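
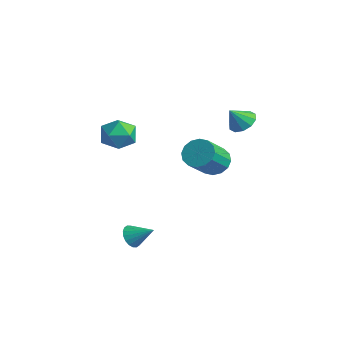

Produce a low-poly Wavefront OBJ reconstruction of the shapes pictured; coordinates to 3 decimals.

v 2.662 2.804 2.637
v 3.378 2.757 2.689
v 2.558 2.156 3.483
v 3.245 3.102 2.937
v 2.888 3.333 3.071
v 2.445 3.362 3.039
v 2.085 3.177 2.853
v 1.945 2.851 2.586
v 2.079 2.506 2.338
v 2.435 2.275 2.204
v 2.878 2.247 2.236
v 3.238 2.431 2.422
v 1.141 -2.709 3.691
v 1.957 -2.334 3.579
v 1.523 -3.806 2.801
v 2.339 -3.431 2.689
v 2.11 -3.786 3.488
v 1.874 -3.109 4.039
v 1.606 -3.031 2.341
v 1.37 -2.354 2.892
v 2.244 -2.533 2.745
v 2.556 -3 3.454
v 0.924 -3.14 2.926
v 1.236 -3.607 3.635
v 1.165 2.368 -0.426
v 1.585 1.993 -1.022
v 2.096 0.736 0.131
v 1.675 1.112 0.726
v 1.86 2.265 -0.848
v 2.371 1.008 0.305
v 1.949 2.564 -0.56
v 2.46 1.308 0.592
v 1.828 2.811 -0.237
v 2.339 1.555 0.915
v 1.529 2.94 0.035
v 2.04 1.683 1.188
v 1.132 2.915 0.184
v 1.643 1.658 1.337
v 0.744 2.744 0.169
v 1.255 1.487 1.322
v 0.469 2.472 -0.005
v 0.98 1.215 1.148
v 0.38 2.172 -0.292
v 0.891 0.916 0.86
v 0.501 1.925 -0.615
v 1.012 0.669 0.537
v 0.8 1.797 -0.888
v 1.311 0.54 0.265
v 1.197 1.822 -1.037
v 1.708 0.565 0.116
v 2.606 -2.991 -2.789
v 3.045 -3.226 -3.158
v 3.454 -2.409 -2.151
v 2.978 -2.991 -3.284
v 2.838 -2.755 -3.313
v 2.651 -2.566 -3.237
v 2.456 -2.461 -3.073
v 2.29 -2.461 -2.852
v 2.187 -2.567 -2.619
v 2.167 -2.756 -2.419
v 2.234 -2.992 -2.293
v 2.374 -3.227 -2.264
v 2.561 -3.416 -2.34
v 2.756 -3.521 -2.504
v 2.922 -3.521 -2.725
v 3.025 -3.416 -2.958
f 2 1 4
f 2 4 3
f 4 1 5
f 4 5 3
f 5 1 6
f 5 6 3
f 6 1 7
f 6 7 3
f 7 1 8
f 7 8 3
f 8 1 9
f 8 9 3
f 9 1 10
f 9 10 3
f 10 1 11
f 10 11 3
f 11 1 12
f 11 12 3
f 12 1 2
f 12 2 3
f 13 24 18
f 13 18 14
f 13 14 20
f 13 20 23
f 13 23 24
f 14 18 22
f 18 24 17
f 24 23 15
f 23 20 19
f 20 14 21
f 16 22 17
f 16 17 15
f 16 15 19
f 16 19 21
f 16 21 22
f 17 22 18
f 15 17 24
f 19 15 23
f 21 19 20
f 22 21 14
f 26 25 29
f 26 29 27
f 27 29 30
f 27 30 28
f 29 25 31
f 29 31 30
f 30 31 32
f 30 32 28
f 31 25 33
f 31 33 32
f 32 33 34
f 32 34 28
f 33 25 35
f 33 35 34
f 34 35 36
f 34 36 28
f 35 25 37
f 35 37 36
f 36 37 38
f 36 38 28
f 37 25 39
f 37 39 38
f 38 39 40
f 38 40 28
f 39 25 41
f 39 41 40
f 40 41 42
f 40 42 28
f 41 25 43
f 41 43 42
f 42 43 44
f 42 44 28
f 43 25 45
f 43 45 44
f 44 45 46
f 44 46 28
f 45 25 47
f 45 47 46
f 46 47 48
f 46 48 28
f 47 25 49
f 47 49 48
f 48 49 50
f 48 50 28
f 49 25 26
f 49 26 50
f 50 26 27
f 50 27 28
f 52 51 54
f 52 54 53
f 54 51 55
f 54 55 53
f 55 51 56
f 55 56 53
f 56 51 57
f 56 57 53
f 57 51 58
f 57 58 53
f 58 51 59
f 58 59 53
f 59 51 60
f 59 60 53
f 60 51 61
f 60 61 53
f 61 51 62
f 61 62 53
f 62 51 63
f 62 63 53
f 63 51 64
f 63 64 53
f 64 51 65
f 64 65 53
f 65 51 66
f 65 66 53
f 66 51 52
f 66 52 53



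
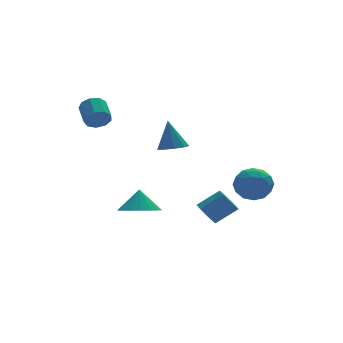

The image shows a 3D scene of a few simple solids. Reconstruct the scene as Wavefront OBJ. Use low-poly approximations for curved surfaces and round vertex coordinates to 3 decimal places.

v -0.46 -0.243 -0.189
v 0.202 -0.552 -0.068
v -0.5 0.263 1.329
v 0.26 -0.075 -0.226
v -0.019 0.324 -0.366
v -0.504 0.457 -0.424
v -0.968 0.262 -0.371
v -1.195 -0.169 -0.233
v -1.077 -0.635 -0.074
v -0.671 -0.918 0.031
v -0.166 -0.885 0.034
v -1.696 0.792 -4.369
v -1.054 0.017 -4.149
v -1.504 1.268 -3.251
v -0.761 0.361 -4.346
v -0.682 0.804 -4.549
v -0.836 1.244 -4.71
v -1.187 1.58 -4.793
v -1.654 1.735 -4.779
v -2.132 1.675 -4.671
v -2.509 1.412 -4.493
v -2.7 1.007 -4.287
v -2.662 0.552 -4.1
v -2.402 0.153 -3.974
v -1.98 -0.1 -3.939
v -1.494 -0.149 -4.002
v 1.184 -3.454 -1.999
v 1.87 -2.819 -2.249
v 2.19 -4.161 -1.031
v 2.876 -3.526 -1.281
v 2.114 -3.235 -0.76
v 1.492 -2.799 -1.359
v 2.568 -4.181 -1.921
v 1.946 -3.745 -2.52
v 2.725 -3.269 -2.201
v 2.445 -2.684 -1.483
v 1.615 -4.296 -1.797
v 1.335 -3.711 -1.079
v 1.438 -3.075 -2.209
v 2.622 -3.905 -1.071
v 2.174 -3.734 -0.765
v 2.577 -3.361 -0.912
v 1.217 -3.063 -1.686
v 1.62 -2.689 -1.833
v 1.763 -2.934 -0.957
v 2.44 -4.291 -1.447
v 2.843 -3.917 -1.594
v 1.483 -3.619 -2.368
v 1.886 -3.246 -2.515
v 2.297 -4.046 -2.323
v 2.344 -2.966 -2.328
v 2.936 -3.381 -1.758
v 2.755 -3.766 -2.135
v 2.389 -3.51 -2.487
v 2.179 -2.622 -1.906
v 2.771 -3.037 -1.337
v 2.323 -2.866 -1.031
v 1.958 -2.61 -1.382
v 2.682 -2.886 -1.877
v 1.289 -3.943 -1.943
v 1.881 -4.358 -1.374
v 2.102 -4.37 -1.898
v 1.737 -4.114 -2.249
v 1.124 -3.599 -1.522
v 1.716 -4.014 -0.952
v 1.671 -3.47 -0.793
v 1.305 -3.214 -1.145
v 1.378 -4.094 -1.403
v 0.736 -1.282 -4.172
v 1.132 -1.446 -4.738
v 2.18 -1.622 -3.954
v 1.784 -1.458 -3.388
v 1.158 -1.012 -4.675
v 2.206 -1.188 -3.892
v 1.023 -0.682 -4.42
v 2.07 -0.858 -3.637
v 0.778 -0.581 -4.07
v 1.826 -0.757 -3.287
v 0.517 -0.747 -3.759
v 1.565 -0.923 -2.976
v 0.34 -1.118 -3.606
v 1.388 -1.294 -2.822
v 0.314 -1.552 -3.668
v 1.362 -1.728 -2.885
v 0.45 -1.882 -3.923
v 1.497 -2.058 -3.14
v 0.694 -1.983 -4.273
v 1.742 -2.159 -3.49
v 0.955 -1.817 -4.584
v 2.003 -1.993 -3.801
v -3.664 0.805 1.663
v -3.245 0.967 1.193
v -3.097 2.017 1.687
v -3.516 1.855 2.157
v -3.658 1.081 1.075
v -3.51 2.131 1.568
v -4.074 1.065 1.231
v -3.926 2.116 1.725
v -4.298 0.928 1.59
v -4.15 1.979 2.084
v -4.225 0.733 1.983
v -4.078 1.784 2.477
v -3.89 0.572 2.226
v -3.742 1.622 2.72
v -3.449 0.519 2.206
v -3.301 1.57 2.7
v -3.108 0.601 1.932
v -2.961 1.651 2.425
v -3.028 0.777 1.532
v -2.88 1.828 2.025
f 2 1 4
f 2 4 3
f 4 1 5
f 4 5 3
f 5 1 6
f 5 6 3
f 6 1 7
f 6 7 3
f 7 1 8
f 7 8 3
f 8 1 9
f 8 9 3
f 9 1 10
f 9 10 3
f 10 1 11
f 10 11 3
f 11 1 2
f 11 2 3
f 13 12 15
f 13 15 14
f 15 12 16
f 15 16 14
f 16 12 17
f 16 17 14
f 17 12 18
f 17 18 14
f 18 12 19
f 18 19 14
f 19 12 20
f 19 20 14
f 20 12 21
f 20 21 14
f 21 12 22
f 21 22 14
f 22 12 23
f 22 23 14
f 23 12 24
f 23 24 14
f 24 12 25
f 24 25 14
f 25 12 26
f 25 26 14
f 26 12 13
f 26 13 14
f 27 64 43
f 64 38 67
f 43 67 32
f 64 67 43
f 27 43 39
f 43 32 44
f 39 44 28
f 43 44 39
f 27 39 48
f 39 28 49
f 48 49 34
f 39 49 48
f 27 48 60
f 48 34 63
f 60 63 37
f 48 63 60
f 27 60 64
f 60 37 68
f 64 68 38
f 60 68 64
f 28 44 55
f 44 32 58
f 55 58 36
f 44 58 55
f 32 67 45
f 67 38 66
f 45 66 31
f 67 66 45
f 38 68 65
f 68 37 61
f 65 61 29
f 68 61 65
f 37 63 62
f 63 34 50
f 62 50 33
f 63 50 62
f 34 49 54
f 49 28 51
f 54 51 35
f 49 51 54
f 30 56 42
f 56 36 57
f 42 57 31
f 56 57 42
f 30 42 40
f 42 31 41
f 40 41 29
f 42 41 40
f 30 40 47
f 40 29 46
f 47 46 33
f 40 46 47
f 30 47 52
f 47 33 53
f 52 53 35
f 47 53 52
f 30 52 56
f 52 35 59
f 56 59 36
f 52 59 56
f 31 57 45
f 57 36 58
f 45 58 32
f 57 58 45
f 29 41 65
f 41 31 66
f 65 66 38
f 41 66 65
f 33 46 62
f 46 29 61
f 62 61 37
f 46 61 62
f 35 53 54
f 53 33 50
f 54 50 34
f 53 50 54
f 36 59 55
f 59 35 51
f 55 51 28
f 59 51 55
f 70 69 73
f 70 73 71
f 71 73 74
f 71 74 72
f 73 69 75
f 73 75 74
f 74 75 76
f 74 76 72
f 75 69 77
f 75 77 76
f 76 77 78
f 76 78 72
f 77 69 79
f 77 79 78
f 78 79 80
f 78 80 72
f 79 69 81
f 79 81 80
f 80 81 82
f 80 82 72
f 81 69 83
f 81 83 82
f 82 83 84
f 82 84 72
f 83 69 85
f 83 85 84
f 84 85 86
f 84 86 72
f 85 69 87
f 85 87 86
f 86 87 88
f 86 88 72
f 87 69 89
f 87 89 88
f 88 89 90
f 88 90 72
f 89 69 70
f 89 70 90
f 90 70 71
f 90 71 72
f 92 91 95
f 92 95 93
f 93 95 96
f 93 96 94
f 95 91 97
f 95 97 96
f 96 97 98
f 96 98 94
f 97 91 99
f 97 99 98
f 98 99 100
f 98 100 94
f 99 91 101
f 99 101 100
f 100 101 102
f 100 102 94
f 101 91 103
f 101 103 102
f 102 103 104
f 102 104 94
f 103 91 105
f 103 105 104
f 104 105 106
f 104 106 94
f 105 91 107
f 105 107 106
f 106 107 108
f 106 108 94
f 107 91 109
f 107 109 108
f 108 109 110
f 108 110 94
f 109 91 92
f 109 92 110
f 110 92 93
f 110 93 94



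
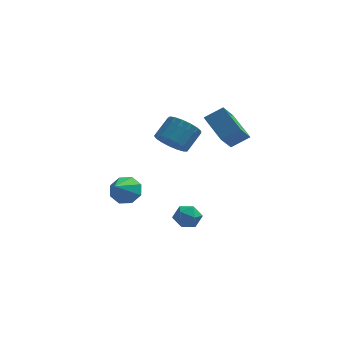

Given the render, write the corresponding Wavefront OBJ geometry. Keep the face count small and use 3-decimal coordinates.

v -1.55 1.662 -3.11
v -1.27 2.129 -2.406
v -1.91 0.218 -2.01
v -1.937 2.206 -2.522
v -2.377 1.965 -2.983
v -2.332 1.546 -3.518
v -1.829 1.194 -3.814
v -1.162 1.117 -3.698
v -0.723 1.358 -3.237
v -0.767 1.777 -2.702
v 2.08 0.342 -4.377
v 2.511 0.058 -3.767
v 1.009 -0.158 -3.853
v 1.44 -0.442 -3.243
v 1.331 0.345 -3.323
v 1.994 0.654 -3.646
v 1.526 -0.754 -3.974
v 2.189 -0.445 -4.297
v 2.169 -0.62 -3.518
v 2.048 0.059 -3.115
v 1.472 -0.159 -4.505
v 1.351 0.52 -4.102
v 2.457 0.897 2.762
v 3.385 1.186 3.375
v 2.856 2.21 1.537
v 3.785 2.5 2.151
v 3.395 -0.22 1.869
v 4.324 0.07 2.483
v 3.795 1.094 0.645
v 4.723 1.383 1.258
v 1.097 -1.506 2.174
v 1.674 -1.228 1.499
v 2.261 -0.377 2.352
v 1.683 -0.654 3.026
v 1.327 -0.952 1.463
v 1.913 -0.101 2.315
v 0.927 -0.803 1.589
v 1.513 0.048 2.441
v 0.566 -0.815 1.849
v 1.152 0.037 2.702
v 0.326 -0.985 2.183
v 0.913 -0.133 3.036
v 0.263 -1.274 2.516
v 0.85 -0.423 3.368
v 0.391 -1.616 2.77
v 0.978 -0.765 3.622
v 0.681 -1.934 2.887
v 1.267 -1.082 3.74
v 1.066 -2.153 2.841
v 1.652 -1.301 3.694
v 1.458 -2.223 2.642
v 2.044 -1.372 3.495
v 1.767 -2.13 2.336
v 2.353 -1.279 3.189
v 1.922 -1.893 1.993
v 2.509 -1.042 2.845
v 1.889 -1.568 1.691
v 2.476 -0.717 2.543
f 2 1 4
f 2 4 3
f 4 1 5
f 4 5 3
f 5 1 6
f 5 6 3
f 6 1 7
f 6 7 3
f 7 1 8
f 7 8 3
f 8 1 9
f 8 9 3
f 9 1 10
f 9 10 3
f 10 1 2
f 10 2 3
f 11 22 16
f 11 16 12
f 11 12 18
f 11 18 21
f 11 21 22
f 12 16 20
f 16 22 15
f 22 21 13
f 21 18 17
f 18 12 19
f 14 20 15
f 14 15 13
f 14 13 17
f 14 17 19
f 14 19 20
f 15 20 16
f 13 15 22
f 17 13 21
f 19 17 18
f 20 19 12
f 24 26 23
f 27 24 23
f 23 26 25
f 25 27 23
f 24 30 26
f 28 24 27
f 28 30 24
f 26 30 25
f 29 27 25
f 25 30 29
f 29 28 27
f 30 28 29
f 32 31 35
f 32 35 33
f 33 35 36
f 33 36 34
f 35 31 37
f 35 37 36
f 36 37 38
f 36 38 34
f 37 31 39
f 37 39 38
f 38 39 40
f 38 40 34
f 39 31 41
f 39 41 40
f 40 41 42
f 40 42 34
f 41 31 43
f 41 43 42
f 42 43 44
f 42 44 34
f 43 31 45
f 43 45 44
f 44 45 46
f 44 46 34
f 45 31 47
f 45 47 46
f 46 47 48
f 46 48 34
f 47 31 49
f 47 49 48
f 48 49 50
f 48 50 34
f 49 31 51
f 49 51 50
f 50 51 52
f 50 52 34
f 51 31 53
f 51 53 52
f 52 53 54
f 52 54 34
f 53 31 55
f 53 55 54
f 54 55 56
f 54 56 34
f 55 31 57
f 55 57 56
f 56 57 58
f 56 58 34
f 57 31 32
f 57 32 58
f 58 32 33
f 58 33 34



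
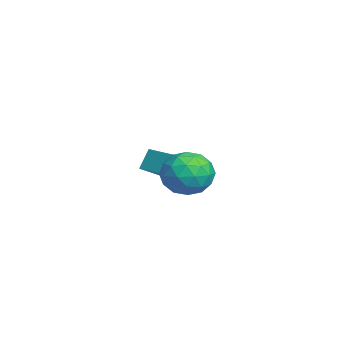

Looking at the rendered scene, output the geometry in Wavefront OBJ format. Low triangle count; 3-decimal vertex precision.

v -5.071 -2.13 -3.032
v -4.406 -2.968 -2.405
v -3.568 -0.889 -2.966
v -2.903 -1.728 -2.34
v -4.717 -2.512 -3.92
v -4.052 -3.351 -3.294
v -3.214 -1.272 -3.855
v -2.549 -2.11 -3.228
v -0.108 -0.959 -1.649
v 0.603 -1.015 -2.436
v -0.303 -2.665 -1.704
v 0.408 -2.721 -2.491
v 0.72 -2.458 -1.51
v 0.841 -1.403 -1.476
v -0.541 -2.277 -2.664
v -0.42 -1.222 -2.63
v 0.336 -1.829 -3.063
v 1.115 -1.941 -2.35
v -0.815 -1.739 -1.79
v -0.036 -1.851 -1.077
v 0.264 -0.837 -2.037
v 0.036 -2.843 -2.103
v 0.219 -2.688 -1.526
v 0.637 -2.721 -1.989
v 0.404 -1.066 -1.474
v 0.822 -1.098 -1.936
v 0.891 -1.947 -1.392
v -0.522 -2.582 -2.204
v -0.104 -2.614 -2.666
v -0.337 -0.959 -2.151
v 0.081 -0.992 -2.614
v -0.591 -1.733 -2.748
v 0.526 -1.348 -2.868
v 0.411 -2.351 -2.901
v -0.147 -2.09 -3.002
v -0.076 -1.47 -2.982
v 0.984 -1.414 -2.449
v 0.869 -2.417 -2.482
v 1.053 -2.263 -1.906
v 1.123 -1.643 -1.886
v 0.827 -1.893 -2.818
v -0.569 -1.263 -1.658
v -0.684 -2.266 -1.691
v -0.823 -2.037 -2.254
v -0.753 -1.417 -2.234
v -0.111 -1.329 -1.239
v -0.226 -2.332 -1.272
v 0.376 -2.21 -1.158
v 0.447 -1.59 -1.138
v -0.527 -1.787 -1.322
f 2 4 1
f 5 2 1
f 1 4 3
f 3 5 1
f 2 8 4
f 6 2 5
f 6 8 2
f 4 8 3
f 7 5 3
f 3 8 7
f 7 6 5
f 8 6 7
f 9 46 25
f 46 20 49
f 25 49 14
f 46 49 25
f 9 25 21
f 25 14 26
f 21 26 10
f 25 26 21
f 9 21 30
f 21 10 31
f 30 31 16
f 21 31 30
f 9 30 42
f 30 16 45
f 42 45 19
f 30 45 42
f 9 42 46
f 42 19 50
f 46 50 20
f 42 50 46
f 10 26 37
f 26 14 40
f 37 40 18
f 26 40 37
f 14 49 27
f 49 20 48
f 27 48 13
f 49 48 27
f 20 50 47
f 50 19 43
f 47 43 11
f 50 43 47
f 19 45 44
f 45 16 32
f 44 32 15
f 45 32 44
f 16 31 36
f 31 10 33
f 36 33 17
f 31 33 36
f 12 38 24
f 38 18 39
f 24 39 13
f 38 39 24
f 12 24 22
f 24 13 23
f 22 23 11
f 24 23 22
f 12 22 29
f 22 11 28
f 29 28 15
f 22 28 29
f 12 29 34
f 29 15 35
f 34 35 17
f 29 35 34
f 12 34 38
f 34 17 41
f 38 41 18
f 34 41 38
f 13 39 27
f 39 18 40
f 27 40 14
f 39 40 27
f 11 23 47
f 23 13 48
f 47 48 20
f 23 48 47
f 15 28 44
f 28 11 43
f 44 43 19
f 28 43 44
f 17 35 36
f 35 15 32
f 36 32 16
f 35 32 36
f 18 41 37
f 41 17 33
f 37 33 10
f 41 33 37



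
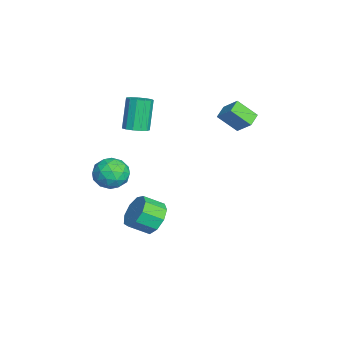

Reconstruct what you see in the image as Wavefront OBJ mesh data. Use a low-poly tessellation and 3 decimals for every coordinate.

v 1.114 -1.754 -3.149
v 1.876 -2.086 -3.79
v 1.989 -3.177 -3.092
v 1.226 -2.846 -2.451
v 2.158 -1.71 -3.247
v 2.271 -2.801 -2.549
v 1.951 -1.354 -2.658
v 2.064 -2.445 -1.96
v 1.353 -1.186 -2.299
v 1.465 -2.277 -1.601
v 0.642 -1.284 -2.337
v 0.755 -2.375 -1.639
v 0.152 -1.602 -2.755
v 0.265 -2.693 -2.058
v 0.112 -1.991 -3.358
v 0.225 -3.082 -2.66
v 0.541 -2.27 -3.862
v 0.653 -3.361 -3.164
v 1.238 -2.307 -4.033
v 1.35 -3.398 -3.335
v -1.262 2.541 1.926
v -1.438 1.488 2.906
v -2.024 2.93 2.206
v -2.2 1.876 3.187
v -0.62 3.204 2.753
v -0.796 2.15 3.734
v -1.382 3.592 3.034
v -1.558 2.539 4.014
v -2.926 -2.697 1.157
v -2.281 -2.435 1.409
v -3.089 -2.201 3.235
v -3.734 -2.463 2.983
v -2.497 -2.105 1.271
v -3.304 -1.871 3.097
v -2.848 -1.963 1.098
v -3.656 -1.73 2.923
v -3.225 -2.054 0.943
v -4.032 -1.821 2.769
v -3.506 -2.349 0.856
v -4.314 -2.116 2.682
v -3.604 -2.755 0.865
v -4.411 -2.521 2.691
v -3.486 -3.142 0.966
v -4.294 -2.908 2.792
v -3.191 -3.387 1.129
v -3.998 -3.154 2.954
v -2.811 -3.414 1.3
v -3.619 -3.18 3.125
v -2.469 -3.213 1.426
v -3.276 -2.979 3.251
v -2.271 -2.848 1.466
v -3.079 -2.614 3.292
v 3.656 -3.658 2.638
v 4.217 -4.23 2.024
v 2.403 -3.77 1.596
v 2.964 -4.342 0.982
v 2.662 -4.705 1.874
v 3.436 -4.636 2.518
v 3.184 -3.364 1.102
v 3.958 -3.295 1.746
v 3.925 -4.048 1.075
v 3.602 -4.877 1.552
v 3.018 -3.123 2.068
v 2.695 -3.952 2.545
v 4.047 -3.935 2.422
v 2.573 -4.065 1.198
v 2.396 -4.279 1.722
v 2.725 -4.615 1.361
v 3.588 -4.173 2.713
v 3.917 -4.509 2.352
v 3.003 -4.788 2.264
v 2.703 -3.491 1.268
v 3.032 -3.827 0.907
v 3.895 -3.385 2.259
v 4.224 -3.721 1.898
v 3.617 -3.212 1.356
v 4.205 -4.164 1.503
v 3.468 -4.229 0.891
v 3.598 -3.654 0.962
v 4.053 -3.614 1.34
v 4.015 -4.651 1.784
v 3.278 -4.716 1.172
v 3.101 -4.93 1.696
v 3.556 -4.89 2.074
v 3.844 -4.544 1.226
v 3.342 -3.284 2.448
v 2.605 -3.349 1.836
v 3.064 -3.11 1.546
v 3.519 -3.07 1.924
v 3.152 -3.771 2.729
v 2.415 -3.836 2.117
v 2.567 -4.386 2.28
v 3.022 -4.346 2.658
v 2.776 -3.456 2.394
f 2 1 5
f 2 5 3
f 3 5 6
f 3 6 4
f 5 1 7
f 5 7 6
f 6 7 8
f 6 8 4
f 7 1 9
f 7 9 8
f 8 9 10
f 8 10 4
f 9 1 11
f 9 11 10
f 10 11 12
f 10 12 4
f 11 1 13
f 11 13 12
f 12 13 14
f 12 14 4
f 13 1 15
f 13 15 14
f 14 15 16
f 14 16 4
f 15 1 17
f 15 17 16
f 16 17 18
f 16 18 4
f 17 1 19
f 17 19 18
f 18 19 20
f 18 20 4
f 19 1 2
f 19 2 20
f 20 2 3
f 20 3 4
f 22 24 21
f 25 22 21
f 21 24 23
f 23 25 21
f 22 28 24
f 26 22 25
f 26 28 22
f 24 28 23
f 27 25 23
f 23 28 27
f 27 26 25
f 28 26 27
f 30 29 33
f 30 33 31
f 31 33 34
f 31 34 32
f 33 29 35
f 33 35 34
f 34 35 36
f 34 36 32
f 35 29 37
f 35 37 36
f 36 37 38
f 36 38 32
f 37 29 39
f 37 39 38
f 38 39 40
f 38 40 32
f 39 29 41
f 39 41 40
f 40 41 42
f 40 42 32
f 41 29 43
f 41 43 42
f 42 43 44
f 42 44 32
f 43 29 45
f 43 45 44
f 44 45 46
f 44 46 32
f 45 29 47
f 45 47 46
f 46 47 48
f 46 48 32
f 47 29 49
f 47 49 48
f 48 49 50
f 48 50 32
f 49 29 51
f 49 51 50
f 50 51 52
f 50 52 32
f 51 29 30
f 51 30 52
f 52 30 31
f 52 31 32
f 53 90 69
f 90 64 93
f 69 93 58
f 90 93 69
f 53 69 65
f 69 58 70
f 65 70 54
f 69 70 65
f 53 65 74
f 65 54 75
f 74 75 60
f 65 75 74
f 53 74 86
f 74 60 89
f 86 89 63
f 74 89 86
f 53 86 90
f 86 63 94
f 90 94 64
f 86 94 90
f 54 70 81
f 70 58 84
f 81 84 62
f 70 84 81
f 58 93 71
f 93 64 92
f 71 92 57
f 93 92 71
f 64 94 91
f 94 63 87
f 91 87 55
f 94 87 91
f 63 89 88
f 89 60 76
f 88 76 59
f 89 76 88
f 60 75 80
f 75 54 77
f 80 77 61
f 75 77 80
f 56 82 68
f 82 62 83
f 68 83 57
f 82 83 68
f 56 68 66
f 68 57 67
f 66 67 55
f 68 67 66
f 56 66 73
f 66 55 72
f 73 72 59
f 66 72 73
f 56 73 78
f 73 59 79
f 78 79 61
f 73 79 78
f 56 78 82
f 78 61 85
f 82 85 62
f 78 85 82
f 57 83 71
f 83 62 84
f 71 84 58
f 83 84 71
f 55 67 91
f 67 57 92
f 91 92 64
f 67 92 91
f 59 72 88
f 72 55 87
f 88 87 63
f 72 87 88
f 61 79 80
f 79 59 76
f 80 76 60
f 79 76 80
f 62 85 81
f 85 61 77
f 81 77 54
f 85 77 81



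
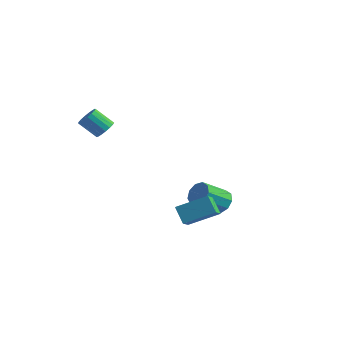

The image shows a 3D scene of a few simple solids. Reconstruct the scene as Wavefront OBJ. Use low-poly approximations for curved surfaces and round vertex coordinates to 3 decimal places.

v 0.345 3.411 -4.407
v 0.705 3.666 -3.863
v 0.134 2.563 -2.969
v -0.225 2.309 -3.513
v 0.273 3.872 -3.885
v -0.298 2.769 -2.991
v -0.125 3.862 -4.151
v -0.696 2.759 -3.257
v -0.303 3.642 -4.537
v -0.874 2.539 -3.643
v -0.177 3.314 -4.862
v -0.748 2.211 -3.968
v 0.192 3.031 -4.974
v -0.378 1.928 -4.081
v 0.634 2.927 -4.821
v 0.063 1.824 -3.927
v 0.94 3.049 -4.474
v 0.37 1.946 -3.58
v 0.969 3.341 -4.096
v 0.398 2.238 -3.202
v 1.071 -0.985 -2.435
v 1.274 -1.672 -1.941
v 2.218 -0.148 -1.743
v 2.422 -0.834 -1.249
v 1.698 -1.286 -3.111
v 1.902 -1.972 -2.617
v 2.846 -0.448 -2.419
v 3.049 -1.135 -1.925
v -2.865 -1.169 1.418
v -2.463 -1.365 1.755
v -3.253 -1.667 2.52
v -3.655 -1.471 2.182
v -2.49 -1.109 1.829
v -3.28 -1.41 2.594
v -2.602 -0.867 1.808
v -3.392 -1.168 2.573
v -2.775 -0.693 1.698
v -3.565 -0.995 2.463
v -2.968 -0.629 1.524
v -3.758 -0.931 2.289
v -3.138 -0.689 1.325
v -3.927 -0.99 2.09
v -3.245 -0.859 1.148
v -4.035 -1.16 1.913
v -3.265 -1.1 1.032
v -4.055 -1.401 1.797
v -3.194 -1.356 1.005
v -3.984 -1.658 1.769
v -3.047 -1.571 1.072
v -3.837 -1.872 1.837
v -2.859 -1.693 1.218
v -3.649 -1.994 1.983
v -2.672 -1.695 1.41
v -3.462 -1.996 2.175
v -2.529 -1.577 1.604
v -3.319 -1.878 2.369
f 2 1 5
f 2 5 3
f 3 5 6
f 3 6 4
f 5 1 7
f 5 7 6
f 6 7 8
f 6 8 4
f 7 1 9
f 7 9 8
f 8 9 10
f 8 10 4
f 9 1 11
f 9 11 10
f 10 11 12
f 10 12 4
f 11 1 13
f 11 13 12
f 12 13 14
f 12 14 4
f 13 1 15
f 13 15 14
f 14 15 16
f 14 16 4
f 15 1 17
f 15 17 16
f 16 17 18
f 16 18 4
f 17 1 19
f 17 19 18
f 18 19 20
f 18 20 4
f 19 1 2
f 19 2 20
f 20 2 3
f 20 3 4
f 22 24 21
f 25 22 21
f 21 24 23
f 23 25 21
f 22 28 24
f 26 22 25
f 26 28 22
f 24 28 23
f 27 25 23
f 23 28 27
f 27 26 25
f 28 26 27
f 30 29 33
f 30 33 31
f 31 33 34
f 31 34 32
f 33 29 35
f 33 35 34
f 34 35 36
f 34 36 32
f 35 29 37
f 35 37 36
f 36 37 38
f 36 38 32
f 37 29 39
f 37 39 38
f 38 39 40
f 38 40 32
f 39 29 41
f 39 41 40
f 40 41 42
f 40 42 32
f 41 29 43
f 41 43 42
f 42 43 44
f 42 44 32
f 43 29 45
f 43 45 44
f 44 45 46
f 44 46 32
f 45 29 47
f 45 47 46
f 46 47 48
f 46 48 32
f 47 29 49
f 47 49 48
f 48 49 50
f 48 50 32
f 49 29 51
f 49 51 50
f 50 51 52
f 50 52 32
f 51 29 53
f 51 53 52
f 52 53 54
f 52 54 32
f 53 29 55
f 53 55 54
f 54 55 56
f 54 56 32
f 55 29 30
f 55 30 56
f 56 30 31
f 56 31 32



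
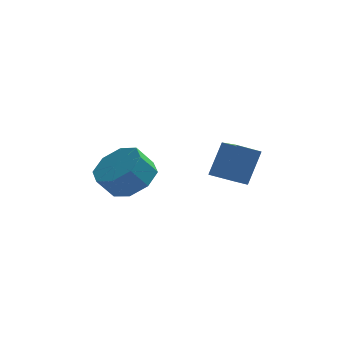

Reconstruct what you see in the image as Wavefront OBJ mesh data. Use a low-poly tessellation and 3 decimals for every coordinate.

v 0.454 -2.669 2.281
v 1.12 -2.225 2.865
v 0.551 -2.446 3.682
v -0.114 -2.891 3.099
v 0.584 -1.748 2.62
v 0.015 -1.969 3.438
v -0.028 -1.811 2.178
v -0.597 -2.032 2.995
v -0.357 -2.377 1.796
v -0.926 -2.598 2.613
v -0.211 -3.114 1.698
v -0.78 -3.335 2.515
v 0.325 -3.591 1.942
v -0.244 -3.812 2.76
v 0.937 -3.528 2.385
v 0.368 -3.749 3.202
v 1.266 -2.962 2.767
v 0.697 -3.183 3.584
v 3.819 -2.511 2.092
v 4.209 -4.239 2.78
v 2.979 -2.563 2.437
v 3.368 -4.291 3.125
v 4.292 -1.909 3.335
v 4.681 -3.637 4.023
v 3.451 -1.961 3.68
v 3.841 -3.689 4.368
f 2 1 5
f 2 5 3
f 3 5 6
f 3 6 4
f 5 1 7
f 5 7 6
f 6 7 8
f 6 8 4
f 7 1 9
f 7 9 8
f 8 9 10
f 8 10 4
f 9 1 11
f 9 11 10
f 10 11 12
f 10 12 4
f 11 1 13
f 11 13 12
f 12 13 14
f 12 14 4
f 13 1 15
f 13 15 14
f 14 15 16
f 14 16 4
f 15 1 17
f 15 17 16
f 16 17 18
f 16 18 4
f 17 1 2
f 17 2 18
f 18 2 3
f 18 3 4
f 20 22 19
f 23 20 19
f 19 22 21
f 21 23 19
f 20 26 22
f 24 20 23
f 24 26 20
f 22 26 21
f 25 23 21
f 21 26 25
f 25 24 23
f 26 24 25



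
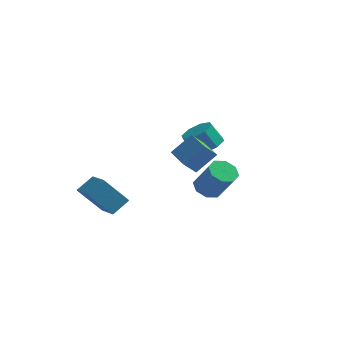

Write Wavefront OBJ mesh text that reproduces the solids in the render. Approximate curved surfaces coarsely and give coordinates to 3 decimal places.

v -1.541 -4.21 -0.412
v -2.784 -4.686 1.147
v -2.612 -2.979 -0.89
v -3.855 -3.455 0.669
v -0.925 -3.385 0.331
v -2.168 -3.861 1.89
v -1.996 -2.154 -0.147
v -3.239 -2.63 1.412
v 1.426 3.301 1.777
v 2.102 2.623 2.066
v 1.43 2.441 3.212
v 0.754 3.119 2.923
v 2.286 3.332 2.286
v 1.615 3.151 3.432
v 1.966 4.023 2.208
v 1.295 3.842 3.354
v 1.33 4.291 1.878
v 0.659 4.11 3.023
v 0.75 3.979 1.488
v 0.078 3.797 2.634
v 0.565 3.269 1.268
v -0.106 3.088 2.414
v 0.885 2.578 1.346
v 0.214 2.397 2.492
v 1.521 2.31 1.677
v 0.85 2.129 2.822
v 3.429 -3.438 2.035
v 4.042 -3.767 1.53
v 5.044 -4.312 3.1
v 4.431 -3.982 3.605
v 4.152 -3.135 1.679
v 5.153 -3.68 3.249
v 3.838 -2.681 2.037
v 4.839 -3.225 3.607
v 3.285 -2.67 2.394
v 4.286 -3.214 3.964
v 2.816 -3.108 2.54
v 3.818 -3.653 4.11
v 2.707 -3.74 2.391
v 3.708 -4.285 3.961
v 3.021 -4.195 2.033
v 4.022 -4.739 3.603
v 3.574 -4.206 1.676
v 4.575 -4.75 3.246
v 2.82 1.078 0.675
v 3.487 1.056 1.034
v 2.573 -0.056 1.066
v 3.24 -0.078 1.425
v 2.691 0.38 1.674
v 2.843 1.081 1.432
v 3.217 -0.081 0.668
v 3.369 0.62 0.426
v 3.732 0.34 1.029
v 3.407 0.625 1.651
v 2.653 0.375 0.449
v 2.328 0.66 1.071
v 3.175 1.167 0.82
v 2.885 -0.167 1.28
v 2.562 0.102 1.426
v 2.954 0.09 1.637
v 2.797 1.181 1.054
v 3.189 1.169 1.265
v 2.721 0.771 1.641
v 2.871 -0.169 0.835
v 3.263 -0.181 1.046
v 3.106 0.91 0.463
v 3.498 0.898 0.674
v 3.339 0.229 0.459
v 3.711 0.733 1.028
v 3.566 0.066 1.258
v 3.552 0.065 0.813
v 3.642 0.477 0.671
v 3.52 0.901 1.393
v 3.375 0.234 1.623
v 3.052 0.503 1.77
v 3.142 0.915 1.628
v 3.664 0.48 1.391
v 2.685 0.766 0.477
v 2.54 0.099 0.707
v 2.918 0.085 0.472
v 3.008 0.497 0.33
v 2.494 0.934 0.842
v 2.349 0.267 1.072
v 2.418 0.523 1.429
v 2.508 0.935 1.287
v 2.396 0.52 0.709
v 1.198 -0.684 2.115
v 2.158 0.019 3.272
v 0.065 0.658 2.239
v 1.025 1.361 3.397
v 1.755 -0.141 1.323
v 2.715 0.562 2.481
v 0.622 1.201 1.448
v 1.582 1.904 2.605
f 2 4 1
f 5 2 1
f 1 4 3
f 3 5 1
f 2 8 4
f 6 2 5
f 6 8 2
f 4 8 3
f 7 5 3
f 3 8 7
f 7 6 5
f 8 6 7
f 10 9 13
f 10 13 11
f 11 13 14
f 11 14 12
f 13 9 15
f 13 15 14
f 14 15 16
f 14 16 12
f 15 9 17
f 15 17 16
f 16 17 18
f 16 18 12
f 17 9 19
f 17 19 18
f 18 19 20
f 18 20 12
f 19 9 21
f 19 21 20
f 20 21 22
f 20 22 12
f 21 9 23
f 21 23 22
f 22 23 24
f 22 24 12
f 23 9 25
f 23 25 24
f 24 25 26
f 24 26 12
f 25 9 10
f 25 10 26
f 26 10 11
f 26 11 12
f 28 27 31
f 28 31 29
f 29 31 32
f 29 32 30
f 31 27 33
f 31 33 32
f 32 33 34
f 32 34 30
f 33 27 35
f 33 35 34
f 34 35 36
f 34 36 30
f 35 27 37
f 35 37 36
f 36 37 38
f 36 38 30
f 37 27 39
f 37 39 38
f 38 39 40
f 38 40 30
f 39 27 41
f 39 41 40
f 40 41 42
f 40 42 30
f 41 27 43
f 41 43 42
f 42 43 44
f 42 44 30
f 43 27 28
f 43 28 44
f 44 28 29
f 44 29 30
f 45 82 61
f 82 56 85
f 61 85 50
f 82 85 61
f 45 61 57
f 61 50 62
f 57 62 46
f 61 62 57
f 45 57 66
f 57 46 67
f 66 67 52
f 57 67 66
f 45 66 78
f 66 52 81
f 78 81 55
f 66 81 78
f 45 78 82
f 78 55 86
f 82 86 56
f 78 86 82
f 46 62 73
f 62 50 76
f 73 76 54
f 62 76 73
f 50 85 63
f 85 56 84
f 63 84 49
f 85 84 63
f 56 86 83
f 86 55 79
f 83 79 47
f 86 79 83
f 55 81 80
f 81 52 68
f 80 68 51
f 81 68 80
f 52 67 72
f 67 46 69
f 72 69 53
f 67 69 72
f 48 74 60
f 74 54 75
f 60 75 49
f 74 75 60
f 48 60 58
f 60 49 59
f 58 59 47
f 60 59 58
f 48 58 65
f 58 47 64
f 65 64 51
f 58 64 65
f 48 65 70
f 65 51 71
f 70 71 53
f 65 71 70
f 48 70 74
f 70 53 77
f 74 77 54
f 70 77 74
f 49 75 63
f 75 54 76
f 63 76 50
f 75 76 63
f 47 59 83
f 59 49 84
f 83 84 56
f 59 84 83
f 51 64 80
f 64 47 79
f 80 79 55
f 64 79 80
f 53 71 72
f 71 51 68
f 72 68 52
f 71 68 72
f 54 77 73
f 77 53 69
f 73 69 46
f 77 69 73
f 88 90 87
f 91 88 87
f 87 90 89
f 89 91 87
f 88 94 90
f 92 88 91
f 92 94 88
f 90 94 89
f 93 91 89
f 89 94 93
f 93 92 91
f 94 92 93



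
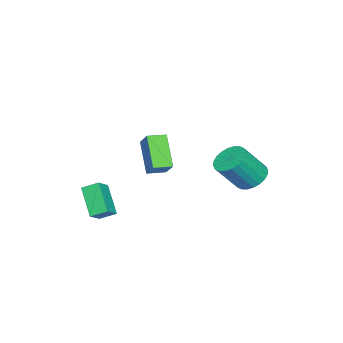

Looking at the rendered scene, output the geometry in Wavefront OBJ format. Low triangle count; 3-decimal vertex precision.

v -2.614 2.877 -0.578
v -1.779 2.975 -1.041
v -0.831 2.161 0.494
v -1.666 2.063 0.958
v -1.799 3.301 -0.857
v -0.851 2.486 0.679
v -1.943 3.561 -0.629
v -0.994 2.747 0.906
v -2.189 3.718 -0.394
v -1.24 2.904 1.141
v -2.5 3.747 -0.187
v -1.551 2.932 1.348
v -2.828 3.643 -0.04
v -1.879 2.829 1.496
v -3.124 3.423 0.026
v -2.175 2.608 1.562
v -3.342 3.119 -0
v -2.393 2.305 1.535
v -3.449 2.779 -0.114
v -2.501 1.965 1.421
v -3.429 2.454 -0.299
v -2.481 1.639 1.237
v -3.286 2.193 -0.526
v -2.337 1.379 1.009
v -3.04 2.036 -0.761
v -2.091 1.222 0.774
v -2.729 2.008 -0.968
v -1.78 1.193 0.567
v -2.401 2.111 -1.116
v -1.452 1.297 0.42
v -2.105 2.332 -1.182
v -1.156 1.517 0.354
v -1.887 2.635 -1.155
v -0.938 1.821 0.38
v 2.37 -0.507 1.221
v 1.36 -1.294 2.746
v 1.731 0.221 1.175
v 0.722 -0.565 2.699
v 3.098 0.185 2.061
v 2.089 -0.601 3.585
v 2.46 0.914 2.014
v 1.45 0.127 3.539
v 2.824 -3.239 -0.261
v 2.612 -2.422 0.154
v 3.734 -2.338 -1.568
v 3.522 -1.521 -1.153
v 3.678 -3.299 0.293
v 3.466 -2.482 0.708
v 4.588 -2.398 -1.014
v 4.376 -1.581 -0.599
f 2 1 5
f 2 5 3
f 3 5 6
f 3 6 4
f 5 1 7
f 5 7 6
f 6 7 8
f 6 8 4
f 7 1 9
f 7 9 8
f 8 9 10
f 8 10 4
f 9 1 11
f 9 11 10
f 10 11 12
f 10 12 4
f 11 1 13
f 11 13 12
f 12 13 14
f 12 14 4
f 13 1 15
f 13 15 14
f 14 15 16
f 14 16 4
f 15 1 17
f 15 17 16
f 16 17 18
f 16 18 4
f 17 1 19
f 17 19 18
f 18 19 20
f 18 20 4
f 19 1 21
f 19 21 20
f 20 21 22
f 20 22 4
f 21 1 23
f 21 23 22
f 22 23 24
f 22 24 4
f 23 1 25
f 23 25 24
f 24 25 26
f 24 26 4
f 25 1 27
f 25 27 26
f 26 27 28
f 26 28 4
f 27 1 29
f 27 29 28
f 28 29 30
f 28 30 4
f 29 1 31
f 29 31 30
f 30 31 32
f 30 32 4
f 31 1 33
f 31 33 32
f 32 33 34
f 32 34 4
f 33 1 2
f 33 2 34
f 34 2 3
f 34 3 4
f 36 38 35
f 39 36 35
f 35 38 37
f 37 39 35
f 36 42 38
f 40 36 39
f 40 42 36
f 38 42 37
f 41 39 37
f 37 42 41
f 41 40 39
f 42 40 41
f 44 46 43
f 47 44 43
f 43 46 45
f 45 47 43
f 44 50 46
f 48 44 47
f 48 50 44
f 46 50 45
f 49 47 45
f 45 50 49
f 49 48 47
f 50 48 49



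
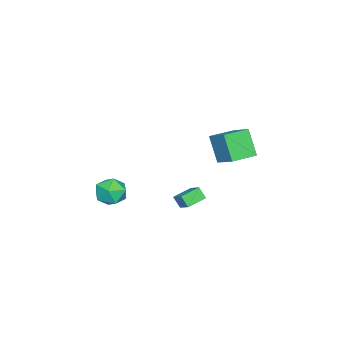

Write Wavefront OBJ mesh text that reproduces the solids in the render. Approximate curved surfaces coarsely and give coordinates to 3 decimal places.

v -3.394 0.747 -2.852
v -2.852 1.51 -2.255
v -3.282 1.247 -3.592
v -2.74 2.01 -2.995
v -2.22 0.11 -3.105
v -1.678 0.873 -2.508
v -2.108 0.61 -3.845
v -1.566 1.373 -3.248
v -2.545 -3.291 -3.012
v -1.548 -2.723 -2.872
v -1.612 -4.757 -3.708
v -0.615 -4.189 -3.568
v -1.209 -4.549 -2.644
v -1.786 -3.644 -2.214
v -1.374 -3.836 -4.366
v -1.951 -2.931 -3.936
v -0.824 -3.06 -3.709
v -0.722 -3.5 -2.645
v -2.438 -3.98 -3.935
v -2.336 -4.42 -2.871
v -1.993 3.046 0.87
v -2.611 2.245 2.572
v -3.449 3.995 0.788
v -4.067 3.194 2.49
v -1.233 4.286 1.73
v -1.851 3.485 3.432
v -2.689 5.235 1.648
v -3.307 4.434 3.35
f 2 4 1
f 5 2 1
f 1 4 3
f 3 5 1
f 2 8 4
f 6 2 5
f 6 8 2
f 4 8 3
f 7 5 3
f 3 8 7
f 7 6 5
f 8 6 7
f 9 20 14
f 9 14 10
f 9 10 16
f 9 16 19
f 9 19 20
f 10 14 18
f 14 20 13
f 20 19 11
f 19 16 15
f 16 10 17
f 12 18 13
f 12 13 11
f 12 11 15
f 12 15 17
f 12 17 18
f 13 18 14
f 11 13 20
f 15 11 19
f 17 15 16
f 18 17 10
f 22 24 21
f 25 22 21
f 21 24 23
f 23 25 21
f 22 28 24
f 26 22 25
f 26 28 22
f 24 28 23
f 27 25 23
f 23 28 27
f 27 26 25
f 28 26 27



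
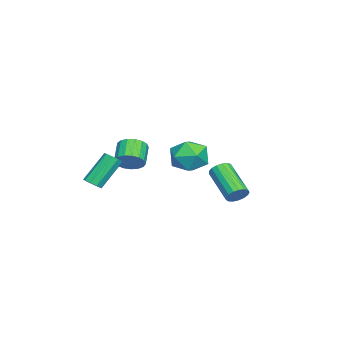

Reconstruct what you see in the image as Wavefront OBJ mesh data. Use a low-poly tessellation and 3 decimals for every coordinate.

v -3.448 -3.453 0.862
v -2.948 -3.6 1.521
v -4.033 -3.715 2.317
v -4.532 -3.567 1.658
v -2.991 -3.201 1.521
v -4.076 -3.316 2.316
v -3.139 -2.859 1.369
v -4.223 -2.974 2.165
v -3.357 -2.653 1.102
v -4.441 -2.768 1.898
v -3.596 -2.63 0.779
v -4.68 -2.745 1.575
v -3.801 -2.796 0.476
v -4.885 -2.911 1.272
v -3.925 -3.112 0.261
v -5.01 -3.227 1.057
v -3.94 -3.506 0.184
v -5.024 -3.621 0.979
v -3.842 -3.888 0.262
v -4.927 -4.003 1.058
v -3.654 -4.17 0.477
v -4.738 -4.285 1.273
v -3.418 -4.288 0.781
v -4.503 -4.403 1.577
v -3.19 -4.214 1.104
v -4.274 -4.329 1.9
v -3.02 -3.966 1.371
v -4.104 -4.081 2.166
v -4.68 0.233 1.242
v -3.6 0.689 1.048
v -3.88 -1.389 1.892
v -2.8 -0.933 1.698
v -3.485 -0.49 2.562
v -3.98 0.512 2.16
v -3.5 -1.212 0.78
v -3.995 -0.21 0.378
v -2.871 -0.205 0.762
v -2.861 0.242 1.864
v -4.619 -0.942 1.076
v -4.609 -0.495 2.178
v 1.045 3.142 0.846
v 1.372 3.285 1.364
v 0.023 2.141 2.533
v -0.305 1.998 2.014
v 1.168 3.506 1.345
v -0.181 2.362 2.513
v 0.936 3.644 1.211
v -0.413 2.499 2.38
v 0.728 3.666 0.994
v -0.621 2.522 2.162
v 0.593 3.569 0.742
v -0.756 2.425 1.911
v 0.561 3.374 0.515
v -0.788 2.23 1.683
v 0.64 3.126 0.363
v -0.709 1.981 1.531
v 0.812 2.881 0.322
v -0.537 1.737 1.49
v 1.037 2.697 0.401
v -0.312 1.552 1.569
v 1.264 2.614 0.581
v -0.085 1.47 1.75
v 1.44 2.652 0.823
v 0.091 1.508 1.991
v 1.526 2.803 1.07
v 0.177 1.659 2.238
v 1.502 3.031 1.265
v 0.153 1.887 2.433
v 0.49 -4.357 0.741
v 0.803 -4.647 1.089
v -0.137 -3.793 2.646
v -0.45 -3.503 2.299
v 0.969 -4.319 1.009
v 0.029 -3.465 2.567
v 0.911 -4.009 0.804
v -0.029 -3.154 2.362
v 0.656 -3.862 0.57
v -0.284 -3.007 2.127
v 0.323 -3.946 0.415
v -0.617 -3.092 1.973
v 0.069 -4.223 0.414
v -0.871 -3.369 1.971
v 0.011 -4.563 0.565
v -0.929 -3.709 2.123
v 0.178 -4.806 0.799
v -0.762 -3.952 2.357
v 0.49 -4.839 1.006
v -0.45 -3.985 2.564
f 2 1 5
f 2 5 3
f 3 5 6
f 3 6 4
f 5 1 7
f 5 7 6
f 6 7 8
f 6 8 4
f 7 1 9
f 7 9 8
f 8 9 10
f 8 10 4
f 9 1 11
f 9 11 10
f 10 11 12
f 10 12 4
f 11 1 13
f 11 13 12
f 12 13 14
f 12 14 4
f 13 1 15
f 13 15 14
f 14 15 16
f 14 16 4
f 15 1 17
f 15 17 16
f 16 17 18
f 16 18 4
f 17 1 19
f 17 19 18
f 18 19 20
f 18 20 4
f 19 1 21
f 19 21 20
f 20 21 22
f 20 22 4
f 21 1 23
f 21 23 22
f 22 23 24
f 22 24 4
f 23 1 25
f 23 25 24
f 24 25 26
f 24 26 4
f 25 1 27
f 25 27 26
f 26 27 28
f 26 28 4
f 27 1 2
f 27 2 28
f 28 2 3
f 28 3 4
f 29 40 34
f 29 34 30
f 29 30 36
f 29 36 39
f 29 39 40
f 30 34 38
f 34 40 33
f 40 39 31
f 39 36 35
f 36 30 37
f 32 38 33
f 32 33 31
f 32 31 35
f 32 35 37
f 32 37 38
f 33 38 34
f 31 33 40
f 35 31 39
f 37 35 36
f 38 37 30
f 42 41 45
f 42 45 43
f 43 45 46
f 43 46 44
f 45 41 47
f 45 47 46
f 46 47 48
f 46 48 44
f 47 41 49
f 47 49 48
f 48 49 50
f 48 50 44
f 49 41 51
f 49 51 50
f 50 51 52
f 50 52 44
f 51 41 53
f 51 53 52
f 52 53 54
f 52 54 44
f 53 41 55
f 53 55 54
f 54 55 56
f 54 56 44
f 55 41 57
f 55 57 56
f 56 57 58
f 56 58 44
f 57 41 59
f 57 59 58
f 58 59 60
f 58 60 44
f 59 41 61
f 59 61 60
f 60 61 62
f 60 62 44
f 61 41 63
f 61 63 62
f 62 63 64
f 62 64 44
f 63 41 65
f 63 65 64
f 64 65 66
f 64 66 44
f 65 41 67
f 65 67 66
f 66 67 68
f 66 68 44
f 67 41 42
f 67 42 68
f 68 42 43
f 68 43 44
f 70 69 73
f 70 73 71
f 71 73 74
f 71 74 72
f 73 69 75
f 73 75 74
f 74 75 76
f 74 76 72
f 75 69 77
f 75 77 76
f 76 77 78
f 76 78 72
f 77 69 79
f 77 79 78
f 78 79 80
f 78 80 72
f 79 69 81
f 79 81 80
f 80 81 82
f 80 82 72
f 81 69 83
f 81 83 82
f 82 83 84
f 82 84 72
f 83 69 85
f 83 85 84
f 84 85 86
f 84 86 72
f 85 69 87
f 85 87 86
f 86 87 88
f 86 88 72
f 87 69 70
f 87 70 88
f 88 70 71
f 88 71 72



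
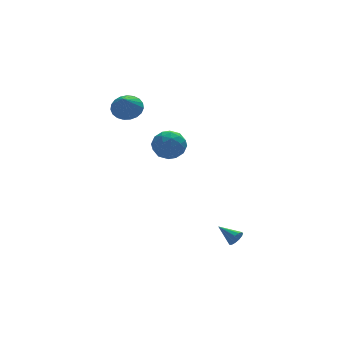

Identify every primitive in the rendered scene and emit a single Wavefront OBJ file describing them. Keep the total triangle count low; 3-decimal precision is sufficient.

v 0.621 3.661 3.322
v 1.406 3.222 3.344
v 0.119 2.819 4.458
v 1.469 3.504 3.581
v 1.385 3.814 3.774
v 1.168 4.097 3.888
v 0.858 4.305 3.905
v 0.506 4.402 3.821
v 0.174 4.37 3.65
v -0.08 4.216 3.423
v -0.214 3.966 3.179
v -0.202 3.663 2.959
v -0.049 3.36 2.802
v 0.22 3.109 2.735
v 0.559 2.953 2.77
v 0.909 2.92 2.9
v 1.208 3.015 3.103
v 1.959 2.254 1.376
v 2.675 1.861 0.783
v 1.585 0.759 1.917
v 2.301 0.366 1.324
v 2.559 0.93 2.12
v 2.79 1.854 1.786
v 1.47 0.766 0.914
v 1.701 1.69 0.58
v 2.373 0.941 0.497
v 3.046 1.043 1.243
v 1.214 1.577 1.457
v 1.887 1.679 2.203
v 2.35 2.189 1.033
v 1.91 0.431 1.667
v 2.062 0.763 2.136
v 2.483 0.531 1.787
v 2.417 2.185 1.622
v 2.838 1.954 1.273
v 2.77 1.406 2.059
v 1.422 0.666 1.427
v 1.843 0.435 1.078
v 1.777 2.089 0.913
v 2.198 1.857 0.564
v 1.49 1.214 0.641
v 2.593 1.417 0.516
v 2.373 0.538 0.833
v 1.885 0.774 0.592
v 2.021 1.317 0.396
v 2.988 1.477 0.954
v 2.769 0.598 1.272
v 2.92 0.929 1.74
v 3.056 1.473 1.543
v 2.811 0.936 0.786
v 1.491 2.022 1.428
v 1.272 1.143 1.746
v 1.204 1.147 1.157
v 1.34 1.691 0.96
v 1.887 2.082 1.867
v 1.667 1.203 2.184
v 2.239 1.303 2.304
v 2.375 1.846 2.108
v 1.449 1.684 1.914
v 4.239 -2.959 -3.925
v 4.554 -2.968 -3.499
v 3.661 -1.921 -3.475
v 4.694 -2.802 -3.704
v 4.689 -2.685 -3.978
v 4.542 -2.655 -4.236
v 4.298 -2.721 -4.396
v 4.036 -2.863 -4.406
v 3.838 -3.035 -4.263
v 3.767 -3.183 -4.013
v 3.846 -3.26 -3.736
v 4.05 -3.241 -3.518
v 4.314 -3.132 -3.43
f 2 1 4
f 2 4 3
f 4 1 5
f 4 5 3
f 5 1 6
f 5 6 3
f 6 1 7
f 6 7 3
f 7 1 8
f 7 8 3
f 8 1 9
f 8 9 3
f 9 1 10
f 9 10 3
f 10 1 11
f 10 11 3
f 11 1 12
f 11 12 3
f 12 1 13
f 12 13 3
f 13 1 14
f 13 14 3
f 14 1 15
f 14 15 3
f 15 1 16
f 15 16 3
f 16 1 17
f 16 17 3
f 17 1 2
f 17 2 3
f 18 55 34
f 55 29 58
f 34 58 23
f 55 58 34
f 18 34 30
f 34 23 35
f 30 35 19
f 34 35 30
f 18 30 39
f 30 19 40
f 39 40 25
f 30 40 39
f 18 39 51
f 39 25 54
f 51 54 28
f 39 54 51
f 18 51 55
f 51 28 59
f 55 59 29
f 51 59 55
f 19 35 46
f 35 23 49
f 46 49 27
f 35 49 46
f 23 58 36
f 58 29 57
f 36 57 22
f 58 57 36
f 29 59 56
f 59 28 52
f 56 52 20
f 59 52 56
f 28 54 53
f 54 25 41
f 53 41 24
f 54 41 53
f 25 40 45
f 40 19 42
f 45 42 26
f 40 42 45
f 21 47 33
f 47 27 48
f 33 48 22
f 47 48 33
f 21 33 31
f 33 22 32
f 31 32 20
f 33 32 31
f 21 31 38
f 31 20 37
f 38 37 24
f 31 37 38
f 21 38 43
f 38 24 44
f 43 44 26
f 38 44 43
f 21 43 47
f 43 26 50
f 47 50 27
f 43 50 47
f 22 48 36
f 48 27 49
f 36 49 23
f 48 49 36
f 20 32 56
f 32 22 57
f 56 57 29
f 32 57 56
f 24 37 53
f 37 20 52
f 53 52 28
f 37 52 53
f 26 44 45
f 44 24 41
f 45 41 25
f 44 41 45
f 27 50 46
f 50 26 42
f 46 42 19
f 50 42 46
f 61 60 63
f 61 63 62
f 63 60 64
f 63 64 62
f 64 60 65
f 64 65 62
f 65 60 66
f 65 66 62
f 66 60 67
f 66 67 62
f 67 60 68
f 67 68 62
f 68 60 69
f 68 69 62
f 69 60 70
f 69 70 62
f 70 60 71
f 70 71 62
f 71 60 72
f 71 72 62
f 72 60 61
f 72 61 62



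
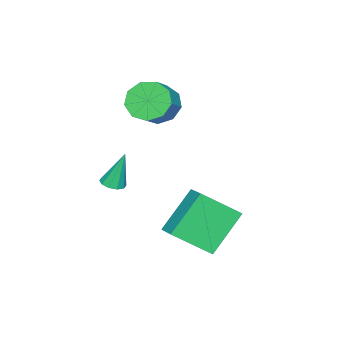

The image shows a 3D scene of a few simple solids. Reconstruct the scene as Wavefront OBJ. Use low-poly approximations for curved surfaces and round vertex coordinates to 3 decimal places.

v 0.98 -0.52 -0.54
v 1.628 0.28 -0.152
v 0.081 0.785 -1.728
v 0.729 1.584 -1.34
v 2.451 -0.944 -2.12
v 3.099 -0.145 -1.732
v 1.552 0.36 -3.308
v 2.2 1.16 -2.92
v 2.666 -2.968 -0.064
v 3.15 -3.143 0.062
v 2.394 -2.572 1.524
v 3.174 -2.826 -0.013
v 3.004 -2.562 -0.108
v 2.704 -2.454 -0.186
v 2.391 -2.542 -0.218
v 2.182 -2.793 -0.191
v 2.158 -3.111 -0.116
v 2.328 -3.375 -0.021
v 2.627 -3.483 0.058
v 2.941 -3.395 0.089
v -2.186 -3.922 1.63
v -1.661 -3.626 0.832
v -0.629 -3.462 1.572
v -1.154 -3.758 2.37
v -1.959 -3.087 1.129
v -0.927 -2.923 1.869
v -2.364 -2.938 1.66
v -1.332 -2.774 2.4
v -2.685 -3.25 2.177
v -1.653 -3.086 2.917
v -2.773 -3.876 2.439
v -1.741 -3.712 3.178
v -2.586 -4.524 2.322
v -1.554 -4.36 3.061
v -2.212 -4.89 1.881
v -1.18 -4.726 2.621
v -1.826 -4.803 1.323
v -0.794 -4.639 2.063
v -1.608 -4.304 0.909
v -0.576 -4.14 1.648
f 2 4 1
f 5 2 1
f 1 4 3
f 3 5 1
f 2 8 4
f 6 2 5
f 6 8 2
f 4 8 3
f 7 5 3
f 3 8 7
f 7 6 5
f 8 6 7
f 10 9 12
f 10 12 11
f 12 9 13
f 12 13 11
f 13 9 14
f 13 14 11
f 14 9 15
f 14 15 11
f 15 9 16
f 15 16 11
f 16 9 17
f 16 17 11
f 17 9 18
f 17 18 11
f 18 9 19
f 18 19 11
f 19 9 20
f 19 20 11
f 20 9 10
f 20 10 11
f 22 21 25
f 22 25 23
f 23 25 26
f 23 26 24
f 25 21 27
f 25 27 26
f 26 27 28
f 26 28 24
f 27 21 29
f 27 29 28
f 28 29 30
f 28 30 24
f 29 21 31
f 29 31 30
f 30 31 32
f 30 32 24
f 31 21 33
f 31 33 32
f 32 33 34
f 32 34 24
f 33 21 35
f 33 35 34
f 34 35 36
f 34 36 24
f 35 21 37
f 35 37 36
f 36 37 38
f 36 38 24
f 37 21 39
f 37 39 38
f 38 39 40
f 38 40 24
f 39 21 22
f 39 22 40
f 40 22 23
f 40 23 24



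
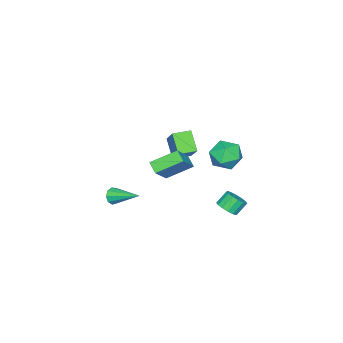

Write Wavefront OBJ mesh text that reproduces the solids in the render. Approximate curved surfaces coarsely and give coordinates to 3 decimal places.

v -1.788 1.738 -3.975
v -1.288 1.416 -3.44
v -1.931 1.761 -2.63
v -2.432 2.082 -3.165
v -1.151 1.803 -3.496
v -1.794 2.147 -2.686
v -1.185 2.172 -3.68
v -1.828 2.517 -2.871
v -1.38 2.425 -3.943
v -2.024 2.77 -3.134
v -1.685 2.494 -4.215
v -2.329 2.838 -3.405
v -2.018 2.36 -4.422
v -2.661 2.705 -3.612
v -2.289 2.059 -4.51
v -2.932 2.404 -3.7
v -2.426 1.673 -4.454
v -3.069 2.017 -3.644
v -2.392 1.303 -4.269
v -3.035 1.648 -3.46
v -2.196 1.05 -4.006
v -2.84 1.395 -3.197
v -1.891 0.982 -3.735
v -2.535 1.326 -2.925
v -1.559 1.115 -3.528
v -2.202 1.46 -2.718
v -3.148 -1.772 -1.137
v -3.842 -2.679 0.04
v -2.063 -0.629 0.384
v -2.758 -1.536 1.561
v -2.222 -2.564 -1.201
v -2.917 -3.471 -0.024
v -1.138 -1.421 0.32
v -1.832 -2.328 1.497
v -4.673 1.11 -1.122
v -3.67 1.471 -0.507
v -4.13 -0.791 -0.893
v -3.127 -0.43 -0.278
v -4.24 -0.29 0.225
v -4.576 0.885 0.084
v -3.224 -0.205 -1.484
v -3.56 0.97 -1.625
v -2.774 0.658 -0.731
v -3.403 0.605 0.325
v -4.397 0.075 -1.725
v -5.026 0.022 -0.669
v 3.795 0.902 1.942
v 3.433 0.256 2.417
v 2.735 2.155 2.837
v 2.373 1.51 3.313
v 5.287 1.13 3.387
v 4.925 0.485 3.863
v 4.227 2.384 4.283
v 3.865 1.738 4.758
v 2.102 -4.156 -2.728
v 2.361 -4.395 -2.17
v 2.138 -2.164 -1.892
v 2.691 -4.28 -2.456
v 2.745 -4.108 -2.87
v 2.499 -3.957 -3.217
v 2.067 -3.9 -3.336
v 1.652 -3.962 -3.17
v 1.447 -4.115 -2.797
v 1.549 -4.287 -2.392
v 1.91 -4.397 -2.145
f 2 1 5
f 2 5 3
f 3 5 6
f 3 6 4
f 5 1 7
f 5 7 6
f 6 7 8
f 6 8 4
f 7 1 9
f 7 9 8
f 8 9 10
f 8 10 4
f 9 1 11
f 9 11 10
f 10 11 12
f 10 12 4
f 11 1 13
f 11 13 12
f 12 13 14
f 12 14 4
f 13 1 15
f 13 15 14
f 14 15 16
f 14 16 4
f 15 1 17
f 15 17 16
f 16 17 18
f 16 18 4
f 17 1 19
f 17 19 18
f 18 19 20
f 18 20 4
f 19 1 21
f 19 21 20
f 20 21 22
f 20 22 4
f 21 1 23
f 21 23 22
f 22 23 24
f 22 24 4
f 23 1 25
f 23 25 24
f 24 25 26
f 24 26 4
f 25 1 2
f 25 2 26
f 26 2 3
f 26 3 4
f 28 30 27
f 31 28 27
f 27 30 29
f 29 31 27
f 28 34 30
f 32 28 31
f 32 34 28
f 30 34 29
f 33 31 29
f 29 34 33
f 33 32 31
f 34 32 33
f 35 46 40
f 35 40 36
f 35 36 42
f 35 42 45
f 35 45 46
f 36 40 44
f 40 46 39
f 46 45 37
f 45 42 41
f 42 36 43
f 38 44 39
f 38 39 37
f 38 37 41
f 38 41 43
f 38 43 44
f 39 44 40
f 37 39 46
f 41 37 45
f 43 41 42
f 44 43 36
f 48 50 47
f 51 48 47
f 47 50 49
f 49 51 47
f 48 54 50
f 52 48 51
f 52 54 48
f 50 54 49
f 53 51 49
f 49 54 53
f 53 52 51
f 54 52 53
f 56 55 58
f 56 58 57
f 58 55 59
f 58 59 57
f 59 55 60
f 59 60 57
f 60 55 61
f 60 61 57
f 61 55 62
f 61 62 57
f 62 55 63
f 62 63 57
f 63 55 64
f 63 64 57
f 64 55 65
f 64 65 57
f 65 55 56
f 65 56 57



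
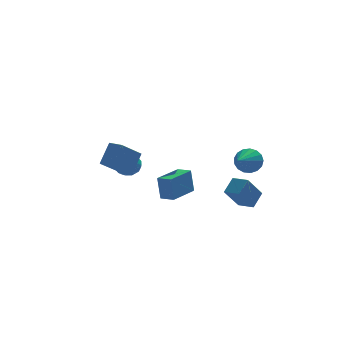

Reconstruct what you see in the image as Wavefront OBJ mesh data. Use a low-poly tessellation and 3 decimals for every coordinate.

v -4.566 -3.142 3.898
v -3.918 -2.469 5.11
v -5.126 -2.479 3.83
v -4.478 -1.807 5.042
v -3.322 -2.213 2.718
v -2.674 -1.541 3.93
v -3.882 -1.551 2.65
v -3.234 -0.878 3.862
v -1.107 0.987 -0.865
v -1.253 1.178 0.667
v 0.357 2.304 -0.89
v 0.211 2.495 0.641
v -0.491 0.305 -0.721
v -0.637 0.496 0.81
v 0.973 1.622 -0.747
v 0.827 1.813 0.785
v 3.125 -2.394 3.227
v 3.483 -2.937 2.664
v 2.155 -3.746 3.913
v 3.735 -2.953 2.989
v 3.847 -2.84 3.369
v 3.793 -2.625 3.716
v 3.587 -2.358 3.951
v 3.275 -2.098 4.02
v 2.928 -1.907 3.907
v 2.627 -1.827 3.638
v 2.44 -1.877 3.275
v 2.41 -2.046 2.901
v 2.544 -2.294 2.601
v 2.811 -2.566 2.445
v 3.15 -2.798 2.467
v 2.583 -2.546 0.766
v 3.238 -1.875 1.482
v 1.919 -1.733 0.613
v 2.574 -1.063 1.33
v 3.546 -2.017 -0.61
v 4.201 -1.347 0.107
v 2.882 -1.205 -0.762
v 3.537 -0.534 -0.046
v -2.493 3.017 1.908
v -1.902 2.565 1.473
v -3.498 2.475 1.107
v -2.907 2.023 0.672
v -3.084 1.824 1.492
v -2.463 2.159 1.987
v -2.937 2.881 0.593
v -2.316 3.216 1.088
v -2.176 2.481 0.66
v -2.267 1.828 1.216
v -3.133 3.212 1.364
v -3.224 2.559 1.92
v -2.109 2.839 1.761
v -3.291 2.201 0.819
v -3.395 2.084 1.301
v -3.047 1.819 1.045
v -2.439 2.6 2.063
v -2.091 2.335 1.807
v -2.786 1.899 1.818
v -3.309 2.705 0.773
v -2.961 2.44 0.517
v -2.353 3.221 1.535
v -2.005 2.956 1.279
v -2.614 3.141 0.762
v -1.923 2.523 1.027
v -2.514 2.204 0.556
v -2.532 2.709 0.51
v -2.167 2.906 0.801
v -1.976 2.14 1.354
v -2.567 1.821 0.883
v -2.671 1.704 1.365
v -2.306 1.901 1.656
v -2.138 2.09 0.876
v -2.833 3.219 1.697
v -3.424 2.9 1.226
v -3.094 3.139 0.924
v -2.729 3.336 1.215
v -2.886 2.836 2.024
v -3.477 2.517 1.553
v -3.233 2.134 1.779
v -2.868 2.331 2.07
v -3.262 2.95 1.704
f 2 4 1
f 5 2 1
f 1 4 3
f 3 5 1
f 2 8 4
f 6 2 5
f 6 8 2
f 4 8 3
f 7 5 3
f 3 8 7
f 7 6 5
f 8 6 7
f 10 12 9
f 13 10 9
f 9 12 11
f 11 13 9
f 10 16 12
f 14 10 13
f 14 16 10
f 12 16 11
f 15 13 11
f 11 16 15
f 15 14 13
f 16 14 15
f 18 17 20
f 18 20 19
f 20 17 21
f 20 21 19
f 21 17 22
f 21 22 19
f 22 17 23
f 22 23 19
f 23 17 24
f 23 24 19
f 24 17 25
f 24 25 19
f 25 17 26
f 25 26 19
f 26 17 27
f 26 27 19
f 27 17 28
f 27 28 19
f 28 17 29
f 28 29 19
f 29 17 30
f 29 30 19
f 30 17 31
f 30 31 19
f 31 17 18
f 31 18 19
f 33 35 32
f 36 33 32
f 32 35 34
f 34 36 32
f 33 39 35
f 37 33 36
f 37 39 33
f 35 39 34
f 38 36 34
f 34 39 38
f 38 37 36
f 39 37 38
f 40 77 56
f 77 51 80
f 56 80 45
f 77 80 56
f 40 56 52
f 56 45 57
f 52 57 41
f 56 57 52
f 40 52 61
f 52 41 62
f 61 62 47
f 52 62 61
f 40 61 73
f 61 47 76
f 73 76 50
f 61 76 73
f 40 73 77
f 73 50 81
f 77 81 51
f 73 81 77
f 41 57 68
f 57 45 71
f 68 71 49
f 57 71 68
f 45 80 58
f 80 51 79
f 58 79 44
f 80 79 58
f 51 81 78
f 81 50 74
f 78 74 42
f 81 74 78
f 50 76 75
f 76 47 63
f 75 63 46
f 76 63 75
f 47 62 67
f 62 41 64
f 67 64 48
f 62 64 67
f 43 69 55
f 69 49 70
f 55 70 44
f 69 70 55
f 43 55 53
f 55 44 54
f 53 54 42
f 55 54 53
f 43 53 60
f 53 42 59
f 60 59 46
f 53 59 60
f 43 60 65
f 60 46 66
f 65 66 48
f 60 66 65
f 43 65 69
f 65 48 72
f 69 72 49
f 65 72 69
f 44 70 58
f 70 49 71
f 58 71 45
f 70 71 58
f 42 54 78
f 54 44 79
f 78 79 51
f 54 79 78
f 46 59 75
f 59 42 74
f 75 74 50
f 59 74 75
f 48 66 67
f 66 46 63
f 67 63 47
f 66 63 67
f 49 72 68
f 72 48 64
f 68 64 41
f 72 64 68



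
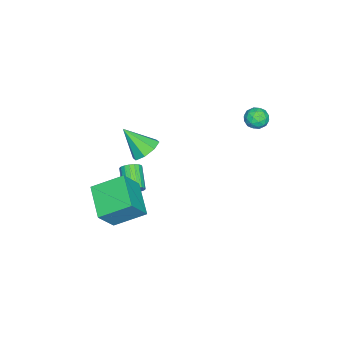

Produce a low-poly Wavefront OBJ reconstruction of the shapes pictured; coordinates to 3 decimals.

v -2.77 -2.303 -1.957
v -2.437 -2.87 -2.497
v -2.77 -3.517 -0.683
v -1.981 -2.534 -2.176
v -1.987 -2.063 -1.728
v -2.452 -1.732 -1.414
v -3.102 -1.737 -1.418
v -3.558 -2.073 -1.739
v -3.552 -2.544 -2.187
v -3.087 -2.874 -2.501
v -3.039 3.677 2.794
v -2.395 3.63 2.88
v -2.965 3.09 1.92
v -2.321 3.043 2.006
v -2.728 2.742 2.417
v -2.773 3.105 2.957
v -2.587 3.615 1.843
v -2.632 3.978 2.383
v -2.115 3.592 2.292
v -2.202 3.052 2.647
v -3.158 3.668 2.153
v -3.245 3.128 2.508
v -2.724 3.705 2.913
v -2.636 3.015 1.887
v -2.875 2.838 2.128
v -2.497 2.811 2.179
v -2.946 3.396 2.959
v -2.567 3.368 3.01
v -2.763 2.847 2.738
v -2.793 3.352 1.79
v -2.414 3.324 1.841
v -2.863 3.909 2.621
v -2.485 3.882 2.672
v -2.597 3.873 2.062
v -2.18 3.655 2.619
v -2.137 3.31 2.105
v -2.293 3.646 2.009
v -2.32 3.859 2.327
v -2.232 3.338 2.828
v -2.188 2.993 2.314
v -2.427 2.816 2.556
v -2.454 3.029 2.873
v -2.067 3.315 2.482
v -3.172 3.727 2.486
v -3.128 3.382 1.972
v -2.906 3.691 1.927
v -2.933 3.904 2.244
v -3.223 3.41 2.695
v -3.18 3.065 2.181
v -3.04 2.861 2.473
v -3.067 3.074 2.791
v -3.293 3.405 2.318
v -1.473 -2.442 -4.072
v -1.302 -2.182 -3.596
v -2.355 -2.777 -2.891
v -2.527 -3.038 -3.368
v -1.464 -2.014 -3.696
v -2.517 -2.61 -2.991
v -1.627 -1.932 -3.871
v -2.68 -2.527 -3.166
v -1.761 -1.95 -4.086
v -2.814 -2.546 -3.381
v -1.837 -2.066 -4.299
v -2.89 -2.662 -3.594
v -1.842 -2.257 -4.466
v -2.895 -2.852 -3.761
v -1.773 -2.484 -4.555
v -2.826 -3.079 -3.851
v -1.645 -2.703 -4.549
v -2.698 -3.298 -3.844
v -1.483 -2.87 -4.449
v -2.536 -3.466 -3.744
v -1.32 -2.953 -4.274
v -2.373 -3.548 -3.569
v -1.186 -2.934 -4.059
v -2.239 -3.53 -3.354
v -1.11 -2.818 -3.846
v -2.163 -3.414 -3.141
v -1.105 -2.628 -3.679
v -2.158 -3.223 -2.974
v -1.174 -2.401 -3.589
v -2.227 -2.996 -2.885
v 0.788 -2.598 -4.912
v -0.716 -3.619 -4.205
v 0.181 -1.091 -4.026
v -1.323 -2.112 -3.32
v 1.683 -3.008 -3.6
v 0.179 -4.029 -2.894
v 1.076 -1.501 -2.715
v -0.428 -2.522 -2.008
f 2 1 4
f 2 4 3
f 4 1 5
f 4 5 3
f 5 1 6
f 5 6 3
f 6 1 7
f 6 7 3
f 7 1 8
f 7 8 3
f 8 1 9
f 8 9 3
f 9 1 10
f 9 10 3
f 10 1 2
f 10 2 3
f 11 48 27
f 48 22 51
f 27 51 16
f 48 51 27
f 11 27 23
f 27 16 28
f 23 28 12
f 27 28 23
f 11 23 32
f 23 12 33
f 32 33 18
f 23 33 32
f 11 32 44
f 32 18 47
f 44 47 21
f 32 47 44
f 11 44 48
f 44 21 52
f 48 52 22
f 44 52 48
f 12 28 39
f 28 16 42
f 39 42 20
f 28 42 39
f 16 51 29
f 51 22 50
f 29 50 15
f 51 50 29
f 22 52 49
f 52 21 45
f 49 45 13
f 52 45 49
f 21 47 46
f 47 18 34
f 46 34 17
f 47 34 46
f 18 33 38
f 33 12 35
f 38 35 19
f 33 35 38
f 14 40 26
f 40 20 41
f 26 41 15
f 40 41 26
f 14 26 24
f 26 15 25
f 24 25 13
f 26 25 24
f 14 24 31
f 24 13 30
f 31 30 17
f 24 30 31
f 14 31 36
f 31 17 37
f 36 37 19
f 31 37 36
f 14 36 40
f 36 19 43
f 40 43 20
f 36 43 40
f 15 41 29
f 41 20 42
f 29 42 16
f 41 42 29
f 13 25 49
f 25 15 50
f 49 50 22
f 25 50 49
f 17 30 46
f 30 13 45
f 46 45 21
f 30 45 46
f 19 37 38
f 37 17 34
f 38 34 18
f 37 34 38
f 20 43 39
f 43 19 35
f 39 35 12
f 43 35 39
f 54 53 57
f 54 57 55
f 55 57 58
f 55 58 56
f 57 53 59
f 57 59 58
f 58 59 60
f 58 60 56
f 59 53 61
f 59 61 60
f 60 61 62
f 60 62 56
f 61 53 63
f 61 63 62
f 62 63 64
f 62 64 56
f 63 53 65
f 63 65 64
f 64 65 66
f 64 66 56
f 65 53 67
f 65 67 66
f 66 67 68
f 66 68 56
f 67 53 69
f 67 69 68
f 68 69 70
f 68 70 56
f 69 53 71
f 69 71 70
f 70 71 72
f 70 72 56
f 71 53 73
f 71 73 72
f 72 73 74
f 72 74 56
f 73 53 75
f 73 75 74
f 74 75 76
f 74 76 56
f 75 53 77
f 75 77 76
f 76 77 78
f 76 78 56
f 77 53 79
f 77 79 78
f 78 79 80
f 78 80 56
f 79 53 81
f 79 81 80
f 80 81 82
f 80 82 56
f 81 53 54
f 81 54 82
f 82 54 55
f 82 55 56
f 84 86 83
f 87 84 83
f 83 86 85
f 85 87 83
f 84 90 86
f 88 84 87
f 88 90 84
f 86 90 85
f 89 87 85
f 85 90 89
f 89 88 87
f 90 88 89



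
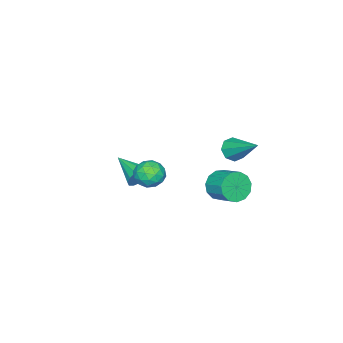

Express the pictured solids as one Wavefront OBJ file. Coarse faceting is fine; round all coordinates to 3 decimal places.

v 0.562 2.249 0.133
v 0.918 2.544 -0.419
v 1.078 3.931 1.367
v 0.388 2.696 -0.404
v -0.039 2.585 -0.075
v -0.115 2.277 0.376
v 0.207 1.953 0.684
v 0.736 1.801 0.669
v 1.164 1.912 0.34
v 1.239 2.22 -0.111
v 1.578 -2.615 -3.206
v 2.044 -2.529 -2.6
v 1.162 -4.245 -2.654
v 1.654 -2.387 -2.475
v 1.239 -2.317 -2.583
v 0.932 -2.342 -2.888
v 0.83 -2.454 -3.295
v 0.966 -2.618 -3.673
v 1.295 -2.78 -3.904
v 1.715 -2.89 -3.913
v 2.091 -2.913 -3.698
v 2.304 -2.842 -3.326
v 2.287 -2.698 -2.917
v 0.807 1.682 -2.557
v 1.535 1.7 -3.103
v 1.921 2.857 -2.548
v 1.193 2.838 -2.003
v 1.16 1.945 -3.353
v 1.547 3.102 -2.799
v 0.674 2.107 -3.351
v 1.061 3.263 -2.796
v 0.229 2.133 -3.097
v 0.616 3.29 -2.542
v -0.032 2.017 -2.671
v 0.355 3.173 -2.116
v -0.027 1.793 -2.209
v 0.36 2.95 -1.655
v 0.243 1.535 -1.858
v 0.63 2.692 -1.303
v 0.691 1.323 -1.729
v 1.078 2.48 -1.174
v 1.177 1.225 -1.863
v 1.564 2.381 -1.308
v 1.544 1.272 -2.217
v 1.931 2.428 -1.662
v 1.678 1.449 -2.68
v 2.065 2.606 -2.125
v 2.526 -0.448 -1.266
v 3.188 -0.256 -0.747
v 3.292 -1.444 -1.873
v 3.954 -1.252 -1.354
v 3.245 -1.621 -1.03
v 2.771 -1.005 -0.655
v 3.709 -0.695 -1.965
v 3.235 -0.079 -1.59
v 3.918 -0.408 -1.179
v 3.631 -0.981 -0.601
v 2.849 -0.719 -2.019
v 2.562 -1.292 -1.441
v 2.79 -0.265 -0.953
v 3.69 -1.435 -1.667
v 3.274 -1.652 -1.477
v 3.662 -1.539 -1.171
v 2.545 -0.705 -0.899
v 2.934 -0.592 -0.594
v 2.967 -1.394 -0.761
v 3.546 -1.108 -2.026
v 3.935 -0.995 -1.721
v 2.818 -0.161 -1.449
v 3.206 -0.048 -1.143
v 3.513 -0.306 -1.859
v 3.608 -0.241 -0.902
v 4.058 -0.826 -1.259
v 3.914 -0.499 -1.618
v 3.636 -0.137 -1.397
v 3.439 -0.578 -0.563
v 3.889 -1.163 -0.919
v 3.473 -1.38 -0.729
v 3.195 -1.018 -0.509
v 3.869 -0.667 -0.816
v 2.591 -0.537 -1.701
v 3.041 -1.122 -2.057
v 3.285 -0.682 -2.111
v 3.007 -0.32 -1.891
v 2.422 -0.874 -1.361
v 2.872 -1.459 -1.718
v 2.844 -1.563 -1.223
v 2.566 -1.201 -1.002
v 2.611 -1.033 -1.804
f 2 1 4
f 2 4 3
f 4 1 5
f 4 5 3
f 5 1 6
f 5 6 3
f 6 1 7
f 6 7 3
f 7 1 8
f 7 8 3
f 8 1 9
f 8 9 3
f 9 1 10
f 9 10 3
f 10 1 2
f 10 2 3
f 12 11 14
f 12 14 13
f 14 11 15
f 14 15 13
f 15 11 16
f 15 16 13
f 16 11 17
f 16 17 13
f 17 11 18
f 17 18 13
f 18 11 19
f 18 19 13
f 19 11 20
f 19 20 13
f 20 11 21
f 20 21 13
f 21 11 22
f 21 22 13
f 22 11 23
f 22 23 13
f 23 11 12
f 23 12 13
f 25 24 28
f 25 28 26
f 26 28 29
f 26 29 27
f 28 24 30
f 28 30 29
f 29 30 31
f 29 31 27
f 30 24 32
f 30 32 31
f 31 32 33
f 31 33 27
f 32 24 34
f 32 34 33
f 33 34 35
f 33 35 27
f 34 24 36
f 34 36 35
f 35 36 37
f 35 37 27
f 36 24 38
f 36 38 37
f 37 38 39
f 37 39 27
f 38 24 40
f 38 40 39
f 39 40 41
f 39 41 27
f 40 24 42
f 40 42 41
f 41 42 43
f 41 43 27
f 42 24 44
f 42 44 43
f 43 44 45
f 43 45 27
f 44 24 46
f 44 46 45
f 45 46 47
f 45 47 27
f 46 24 25
f 46 25 47
f 47 25 26
f 47 26 27
f 48 85 64
f 85 59 88
f 64 88 53
f 85 88 64
f 48 64 60
f 64 53 65
f 60 65 49
f 64 65 60
f 48 60 69
f 60 49 70
f 69 70 55
f 60 70 69
f 48 69 81
f 69 55 84
f 81 84 58
f 69 84 81
f 48 81 85
f 81 58 89
f 85 89 59
f 81 89 85
f 49 65 76
f 65 53 79
f 76 79 57
f 65 79 76
f 53 88 66
f 88 59 87
f 66 87 52
f 88 87 66
f 59 89 86
f 89 58 82
f 86 82 50
f 89 82 86
f 58 84 83
f 84 55 71
f 83 71 54
f 84 71 83
f 55 70 75
f 70 49 72
f 75 72 56
f 70 72 75
f 51 77 63
f 77 57 78
f 63 78 52
f 77 78 63
f 51 63 61
f 63 52 62
f 61 62 50
f 63 62 61
f 51 61 68
f 61 50 67
f 68 67 54
f 61 67 68
f 51 68 73
f 68 54 74
f 73 74 56
f 68 74 73
f 51 73 77
f 73 56 80
f 77 80 57
f 73 80 77
f 52 78 66
f 78 57 79
f 66 79 53
f 78 79 66
f 50 62 86
f 62 52 87
f 86 87 59
f 62 87 86
f 54 67 83
f 67 50 82
f 83 82 58
f 67 82 83
f 56 74 75
f 74 54 71
f 75 71 55
f 74 71 75
f 57 80 76
f 80 56 72
f 76 72 49
f 80 72 76



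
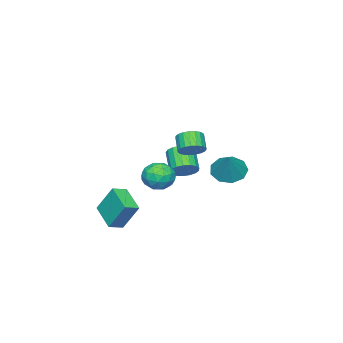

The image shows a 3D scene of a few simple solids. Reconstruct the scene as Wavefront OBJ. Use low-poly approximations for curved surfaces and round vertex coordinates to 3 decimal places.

v 2.101 0.326 -0.707
v 2.416 0.832 0.081
v 3.304 -0.712 -0.521
v 3.619 -0.206 0.267
v 2.77 -0.71 0.311
v 2.027 -0.069 0.196
v 3.693 0.189 -0.636
v 2.95 0.83 -0.751
v 3.4 0.748 0.125
v 2.83 0.192 0.71
v 2.89 -0.072 -1.15
v 2.32 -0.628 -0.565
v 2.153 0.67 -0.329
v 3.567 -0.55 -0.111
v 3.068 -0.847 -0.085
v 3.253 -0.549 0.378
v 1.924 0.14 -0.262
v 2.11 0.438 0.201
v 2.317 -0.469 0.337
v 3.61 -0.318 -0.641
v 3.796 -0.02 -0.178
v 2.467 0.669 -0.818
v 2.652 0.967 -0.355
v 3.403 0.589 -0.777
v 2.917 0.918 0.16
v 3.624 0.308 0.269
v 3.667 0.54 -0.262
v 3.23 0.917 -0.329
v 2.582 0.591 0.504
v 3.288 -0.019 0.613
v 2.789 -0.315 0.639
v 2.353 0.062 0.571
v 3.16 0.542 0.53
v 2.432 0.139 -1.053
v 3.138 -0.471 -0.944
v 3.367 0.058 -1.011
v 2.931 0.435 -1.079
v 2.096 -0.188 -0.709
v 2.803 -0.798 -0.6
v 2.49 -0.797 -0.111
v 2.053 -0.42 -0.178
v 2.56 -0.422 -0.97
v -0.088 -0.256 -0.892
v 0.588 -0.651 -0.649
v -0.255 -1.478 0.355
v -0.932 -1.084 0.112
v 0.569 -0.341 -0.409
v -0.274 -1.168 0.595
v 0.399 -0.011 -0.28
v -0.444 -0.839 0.724
v 0.118 0.262 -0.291
v -0.725 -0.565 0.713
v -0.211 0.417 -0.44
v -1.054 -0.411 0.564
v -0.511 0.417 -0.692
v -1.355 -0.41 0.312
v -0.715 0.263 -0.99
v -1.558 -0.564 0.013
v -0.775 -0.01 -1.266
v -1.618 -0.837 -0.262
v -0.678 -0.339 -1.455
v -1.521 -1.167 -0.452
v -0.446 -0.649 -1.516
v -1.289 -1.477 -0.513
v -0.132 -0.87 -1.434
v -0.975 -1.697 -0.431
v 0.193 -0.95 -1.227
v -0.651 -1.777 -0.224
v 0.452 -0.871 -0.944
v -0.391 -1.698 0.059
v -3.634 0.351 -1.891
v -2.755 0.264 -2.512
v -2.586 0.949 -0.489
v -3.047 0.939 -2.581
v -3.614 1.339 -2.327
v -4.19 1.277 -1.87
v -4.507 0.782 -1.422
v -4.415 0.085 -1.194
v -3.958 -0.487 -1.292
v -3.349 -0.667 -1.67
v -2.874 -0.37 -2.152
v 1.454 1.244 1.475
v 2.026 0.733 1.548
v 1.457 0.205 2.298
v 0.886 0.716 2.225
v 2.106 0.954 1.765
v 1.537 0.426 2.515
v 2.074 1.226 1.931
v 1.505 0.697 2.682
v 1.935 1.5 2.019
v 1.366 0.972 2.77
v 1.713 1.731 2.013
v 1.144 1.202 2.763
v 1.446 1.877 1.913
v 0.877 1.348 2.664
v 1.18 1.914 1.738
v 0.611 1.385 2.489
v 0.962 1.835 1.517
v 0.393 1.306 2.268
v 0.829 1.654 1.289
v 0.26 1.125 2.04
v 0.805 1.402 1.093
v 0.236 0.873 1.844
v 0.892 1.123 0.963
v 0.323 0.594 1.713
v 1.077 0.865 0.921
v 0.508 0.336 1.672
v 1.327 0.672 0.975
v 0.758 0.144 1.726
v 1.599 0.579 1.116
v 1.03 0.05 1.866
v 1.846 0.6 1.318
v 1.277 0.072 2.069
v 2.946 -3.012 -3.354
v 2.817 -2.044 -1.713
v 3.782 -1.611 -4.115
v 3.652 -0.643 -2.473
v 3.768 -3.357 -3.087
v 3.638 -2.389 -1.445
v 4.603 -1.956 -3.847
v 4.474 -0.988 -2.206
f 1 38 17
f 38 12 41
f 17 41 6
f 38 41 17
f 1 17 13
f 17 6 18
f 13 18 2
f 17 18 13
f 1 13 22
f 13 2 23
f 22 23 8
f 13 23 22
f 1 22 34
f 22 8 37
f 34 37 11
f 22 37 34
f 1 34 38
f 34 11 42
f 38 42 12
f 34 42 38
f 2 18 29
f 18 6 32
f 29 32 10
f 18 32 29
f 6 41 19
f 41 12 40
f 19 40 5
f 41 40 19
f 12 42 39
f 42 11 35
f 39 35 3
f 42 35 39
f 11 37 36
f 37 8 24
f 36 24 7
f 37 24 36
f 8 23 28
f 23 2 25
f 28 25 9
f 23 25 28
f 4 30 16
f 30 10 31
f 16 31 5
f 30 31 16
f 4 16 14
f 16 5 15
f 14 15 3
f 16 15 14
f 4 14 21
f 14 3 20
f 21 20 7
f 14 20 21
f 4 21 26
f 21 7 27
f 26 27 9
f 21 27 26
f 4 26 30
f 26 9 33
f 30 33 10
f 26 33 30
f 5 31 19
f 31 10 32
f 19 32 6
f 31 32 19
f 3 15 39
f 15 5 40
f 39 40 12
f 15 40 39
f 7 20 36
f 20 3 35
f 36 35 11
f 20 35 36
f 9 27 28
f 27 7 24
f 28 24 8
f 27 24 28
f 10 33 29
f 33 9 25
f 29 25 2
f 33 25 29
f 44 43 47
f 44 47 45
f 45 47 48
f 45 48 46
f 47 43 49
f 47 49 48
f 48 49 50
f 48 50 46
f 49 43 51
f 49 51 50
f 50 51 52
f 50 52 46
f 51 43 53
f 51 53 52
f 52 53 54
f 52 54 46
f 53 43 55
f 53 55 54
f 54 55 56
f 54 56 46
f 55 43 57
f 55 57 56
f 56 57 58
f 56 58 46
f 57 43 59
f 57 59 58
f 58 59 60
f 58 60 46
f 59 43 61
f 59 61 60
f 60 61 62
f 60 62 46
f 61 43 63
f 61 63 62
f 62 63 64
f 62 64 46
f 63 43 65
f 63 65 64
f 64 65 66
f 64 66 46
f 65 43 67
f 65 67 66
f 66 67 68
f 66 68 46
f 67 43 69
f 67 69 68
f 68 69 70
f 68 70 46
f 69 43 44
f 69 44 70
f 70 44 45
f 70 45 46
f 72 71 74
f 72 74 73
f 74 71 75
f 74 75 73
f 75 71 76
f 75 76 73
f 76 71 77
f 76 77 73
f 77 71 78
f 77 78 73
f 78 71 79
f 78 79 73
f 79 71 80
f 79 80 73
f 80 71 81
f 80 81 73
f 81 71 72
f 81 72 73
f 83 82 86
f 83 86 84
f 84 86 87
f 84 87 85
f 86 82 88
f 86 88 87
f 87 88 89
f 87 89 85
f 88 82 90
f 88 90 89
f 89 90 91
f 89 91 85
f 90 82 92
f 90 92 91
f 91 92 93
f 91 93 85
f 92 82 94
f 92 94 93
f 93 94 95
f 93 95 85
f 94 82 96
f 94 96 95
f 95 96 97
f 95 97 85
f 96 82 98
f 96 98 97
f 97 98 99
f 97 99 85
f 98 82 100
f 98 100 99
f 99 100 101
f 99 101 85
f 100 82 102
f 100 102 101
f 101 102 103
f 101 103 85
f 102 82 104
f 102 104 103
f 103 104 105
f 103 105 85
f 104 82 106
f 104 106 105
f 105 106 107
f 105 107 85
f 106 82 108
f 106 108 107
f 107 108 109
f 107 109 85
f 108 82 110
f 108 110 109
f 109 110 111
f 109 111 85
f 110 82 112
f 110 112 111
f 111 112 113
f 111 113 85
f 112 82 83
f 112 83 113
f 113 83 84
f 113 84 85
f 115 117 114
f 118 115 114
f 114 117 116
f 116 118 114
f 115 121 117
f 119 115 118
f 119 121 115
f 117 121 116
f 120 118 116
f 116 121 120
f 120 119 118
f 121 119 120

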